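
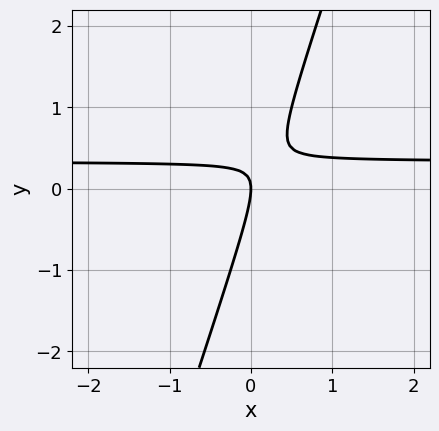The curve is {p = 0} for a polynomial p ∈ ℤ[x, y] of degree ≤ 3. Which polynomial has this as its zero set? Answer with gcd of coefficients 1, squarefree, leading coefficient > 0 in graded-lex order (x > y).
1. Degree: the shape is more complex than any degree-1 curve, so deg p = 2.
2. Against the integer gridlines: it crosses the x-axis at the gridline x = 0; it meets the y-axis at y = 0 (among the integer gridlines).
3. These observations pin down the coefficients.

3*x*y - y^2 - x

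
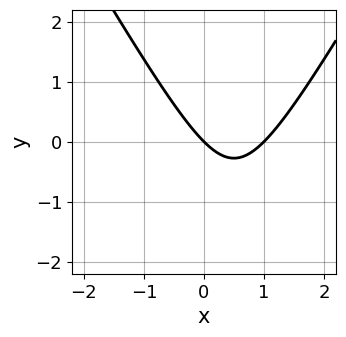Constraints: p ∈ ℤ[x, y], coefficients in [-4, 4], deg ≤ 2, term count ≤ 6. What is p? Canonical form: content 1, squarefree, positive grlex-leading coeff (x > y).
1. deg p = 2. The shape is more complex than any degree-1 curve.
2. Against the integer gridlines: among the integer gridlines, it crosses the x-axis at x ∈ {0, 1}; one y-axis crossing is at y = 0.
3. Solving for integer coefficients yields p as stated.

3*x^2 - y^2 - 3*x - 3*y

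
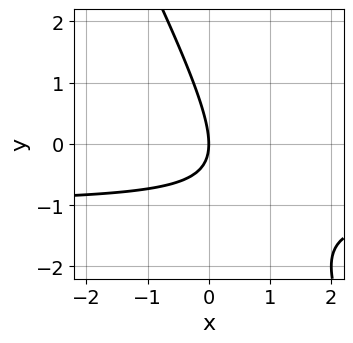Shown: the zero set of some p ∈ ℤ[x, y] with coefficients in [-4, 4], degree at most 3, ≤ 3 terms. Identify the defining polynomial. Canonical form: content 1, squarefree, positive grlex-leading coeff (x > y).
2*x*y + y^2 + 2*x

Degree: no degree-1 curve has this shape, so deg p = 2.
Reading off the gridlines: one y-axis crossing is at y = 0; it crosses the x-axis at the gridline x = 0.
The integer polynomial consistent with all of this is the stated p.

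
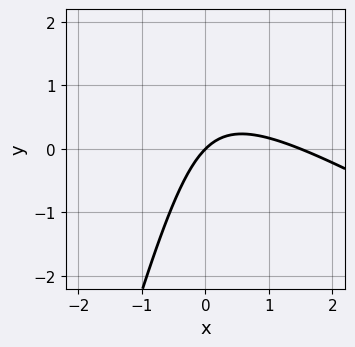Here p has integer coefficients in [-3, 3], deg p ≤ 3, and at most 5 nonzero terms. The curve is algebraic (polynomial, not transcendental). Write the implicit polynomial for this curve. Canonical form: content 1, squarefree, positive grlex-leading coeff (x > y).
1. deg p = 2. A generic line meets the curve in up to 2 points.
2. Checking where it meets the axes: it meets the x-axis at x = 0 (among the integer gridlines); it meets the y-axis at y = 0 (among the integer gridlines).
3. Solving for integer coefficients yields p as stated.

2*x^2 + 3*x*y - y^2 - 3*x + 3*y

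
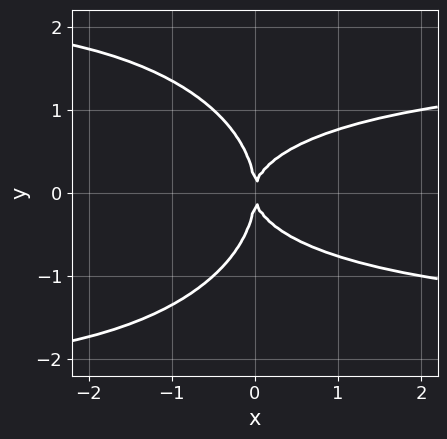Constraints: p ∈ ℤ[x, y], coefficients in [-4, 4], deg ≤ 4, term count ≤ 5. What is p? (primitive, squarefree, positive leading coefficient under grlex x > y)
x^2*y^2 + 2*y^4 + 3*x*y^2 - 3*x^2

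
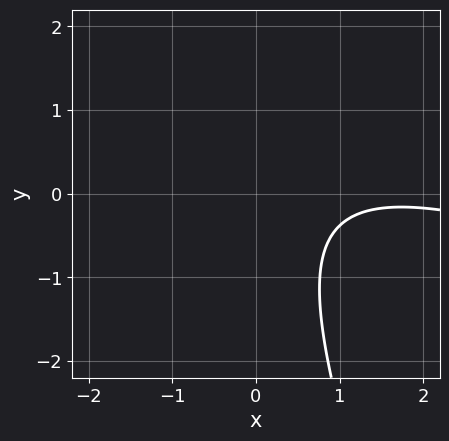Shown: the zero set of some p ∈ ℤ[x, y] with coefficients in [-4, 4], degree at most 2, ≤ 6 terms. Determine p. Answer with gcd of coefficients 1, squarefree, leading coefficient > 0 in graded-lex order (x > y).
(a) Degree: a generic line meets the curve in up to 2 points, so deg p = 2.
(b) From the visible intercepts: it misses every integer gridline on the y-axis; no x-intercept at any integer in the box.
(c) Solving for integer coefficients yields p as stated.

x^2 + 3*x*y + y^2 - 3*x + 3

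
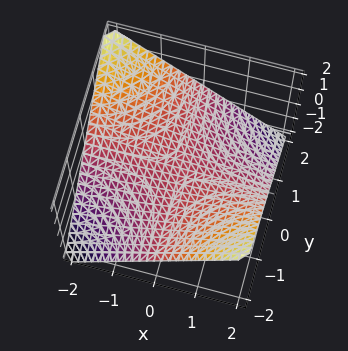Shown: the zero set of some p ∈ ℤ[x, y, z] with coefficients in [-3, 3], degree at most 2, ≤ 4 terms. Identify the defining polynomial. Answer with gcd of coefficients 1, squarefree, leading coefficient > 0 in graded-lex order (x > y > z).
First, the degree is 2 — a saddle surface; a quadric.
Then, checking where it meets the axes: it meets the z-axis at z = 0 (among the integer gridlines); every point of the y-axis in the box is on the surface.
Finally, putting this together gives p.

x*y + 2*z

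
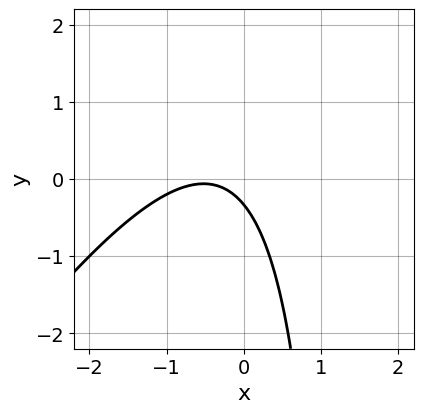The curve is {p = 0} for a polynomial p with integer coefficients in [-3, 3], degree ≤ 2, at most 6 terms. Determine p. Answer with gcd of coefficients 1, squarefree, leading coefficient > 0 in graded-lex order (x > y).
3*x^2 - 2*x*y + 3*x + 3*y + 1

1. deg p = 2. A generic line meets the curve in up to 2 points.
2. Observable constraints: no x-intercept at any integer in the box.
3. Solving for integer coefficients yields p as stated.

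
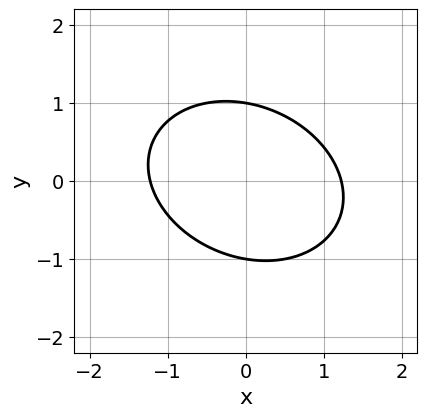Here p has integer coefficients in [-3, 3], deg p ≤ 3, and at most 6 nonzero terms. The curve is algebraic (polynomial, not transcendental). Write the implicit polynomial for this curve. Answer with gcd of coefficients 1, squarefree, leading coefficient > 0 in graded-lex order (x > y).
2*x^2 + x*y + 3*y^2 - 3

1. The degree is 2 — a generic line meets the curve in up to 2 points.
2. Observable constraints: among the integer gridlines, it crosses the y-axis at y ∈ {-1, 1}.
3. The integer polynomial consistent with all of this is the stated p.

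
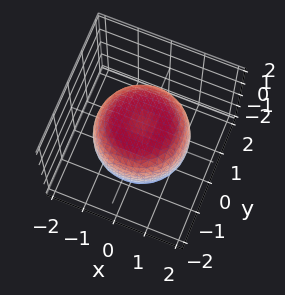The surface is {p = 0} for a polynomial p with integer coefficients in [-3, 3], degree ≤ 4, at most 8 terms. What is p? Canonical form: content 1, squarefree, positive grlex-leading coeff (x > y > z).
x^4 + 2*x^2*y^2 + y^4 - x^2 - y^2 + 2*z^2 - 2

deg p = 4.
Symmetries: every cross-section ⟂ z is a circle, so x, y appear only via x² + y².
From the visible intercepts: a circular section at z = 0 has radius between 1 and 2; the z-axis gridline crossings are at z ∈ {-1, 1}.
The integer polynomial consistent with all of this is the stated p.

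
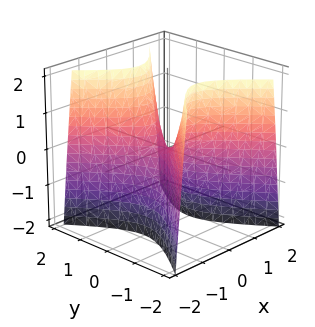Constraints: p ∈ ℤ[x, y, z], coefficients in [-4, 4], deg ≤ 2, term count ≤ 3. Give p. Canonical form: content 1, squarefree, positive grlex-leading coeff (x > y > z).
The degree is 2 — a hyperbolic paraboloid; a quadric.
Symmetries: it's symmetric under y → −y, forcing even powers of y; the x ↦ −x reflection is a symmetry, so x appears only in even powers.
From the axis intercepts and sections: one y-axis crossing is at y = 0; one z-axis crossing is at z = 0; one x-axis crossing is at x = 0.
Solving for integer coefficients yields p as stated.

3*x^2 - 2*y^2 + z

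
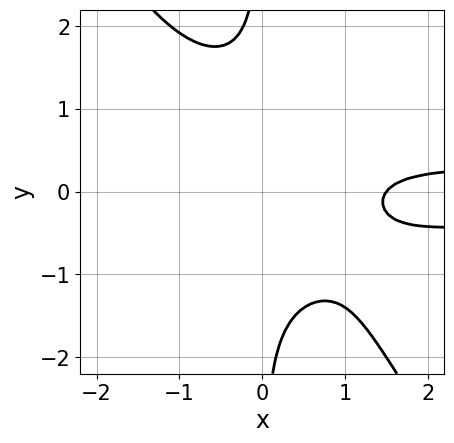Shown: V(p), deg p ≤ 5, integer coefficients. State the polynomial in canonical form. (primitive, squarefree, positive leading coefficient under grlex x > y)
First, deg p = 4. A generic line meets the curve in up to 4 points.
Next, from the visible intercepts: it misses every integer gridline on the y-axis.
Finally, the integer polynomial consistent with all of this is the stated p.

3*x^2*y^2 + 2*x*y^3 + x*y - 2*x + 3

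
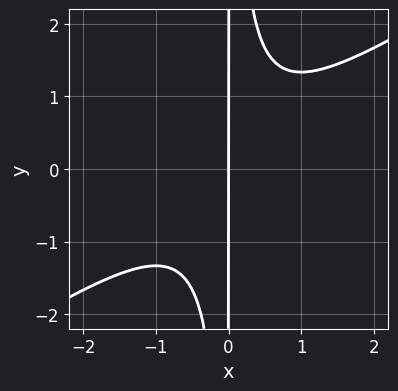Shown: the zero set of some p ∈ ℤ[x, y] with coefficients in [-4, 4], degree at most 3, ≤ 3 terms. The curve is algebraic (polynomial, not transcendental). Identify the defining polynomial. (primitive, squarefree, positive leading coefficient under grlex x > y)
2*x^3 - 3*x^2*y + 2*x

1. Degree: a generic line meets the curve in up to 3 points, so deg p = 3.
2. Observable constraints: it meets the x-axis at x = 0 (among the integer gridlines); the visible y-axis segment lies entirely on the curve.
3. Matching integer coefficients to the picture gives p.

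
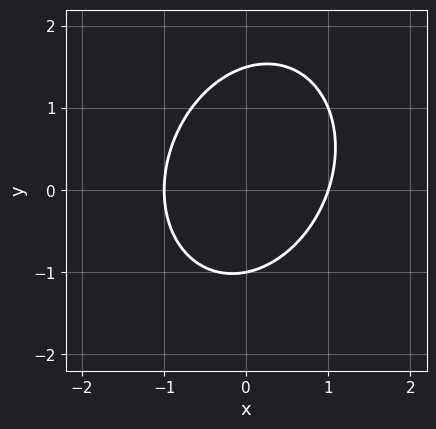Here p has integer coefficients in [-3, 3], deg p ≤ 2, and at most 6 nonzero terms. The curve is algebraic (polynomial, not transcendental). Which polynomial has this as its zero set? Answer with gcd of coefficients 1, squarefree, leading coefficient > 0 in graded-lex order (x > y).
3*x^2 - x*y + 2*y^2 - y - 3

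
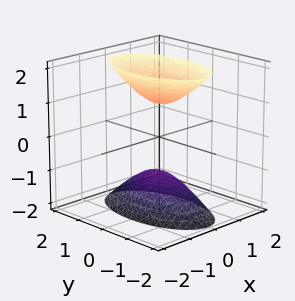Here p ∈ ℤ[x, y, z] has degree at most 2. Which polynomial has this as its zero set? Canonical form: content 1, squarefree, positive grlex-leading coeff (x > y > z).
3*x^2 + y^2 - z^2 + 1

First, the picture has 2 separate pieces. Treating them together as one polynomial.
Next, degree: two separate bowl-shaped sheets opening away from each other; a quadric, so deg p = 2.
Next, symmetries: mirror symmetry y ↦ −y ⇒ only even powers of y; the z ↦ −z reflection is a symmetry, so z appears only in even powers; it's symmetric under x → −x, forcing even powers of x.
Next, from the axis intercepts and sections: the surface avoids every integer x-axis point in the box; it misses every integer gridline on the y-axis; among the integer gridlines, it crosses the z-axis at z ∈ {-1, 1}.
Finally, these observations pin down the coefficients.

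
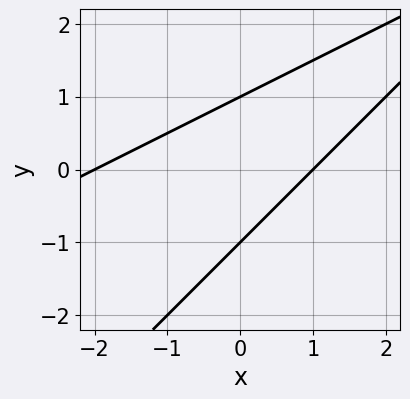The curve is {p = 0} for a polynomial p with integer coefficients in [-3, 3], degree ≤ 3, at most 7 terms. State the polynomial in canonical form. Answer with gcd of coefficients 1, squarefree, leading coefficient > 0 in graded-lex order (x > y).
x^2 - 3*x*y + 2*y^2 + x - 2

First, degree: no degree-1 curve has this shape, so deg p = 2.
Next, against the integer gridlines: among the integer gridlines, it crosses the x-axis at x ∈ {-2, 1}; among the integer gridlines, it crosses the y-axis at y ∈ {-1, 1}.
Finally, the integer polynomial consistent with all of this is the stated p.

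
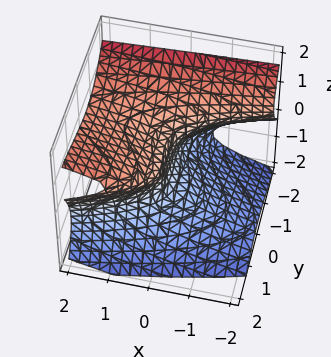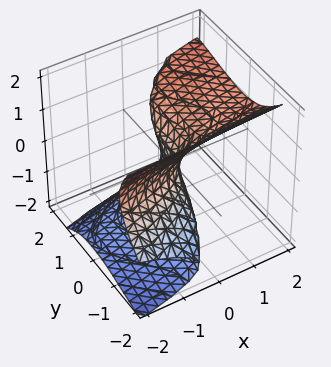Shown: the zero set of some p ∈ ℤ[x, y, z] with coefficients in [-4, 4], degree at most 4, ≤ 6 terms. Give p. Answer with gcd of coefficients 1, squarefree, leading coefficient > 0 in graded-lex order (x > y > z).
y^3 - 2*y^2*z + 2*z^3 + x*z - 3*x

(a) The degree is 3 — no degree-2 surface has this shape.
(b) Checking where it meets the axes: one z-axis crossing is at z = 0; it crosses the y-axis at the gridline y = 0; one x-axis crossing is at x = 0.
(c) Together with the visible shape, these determine p as stated.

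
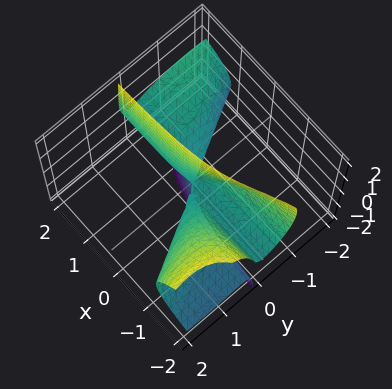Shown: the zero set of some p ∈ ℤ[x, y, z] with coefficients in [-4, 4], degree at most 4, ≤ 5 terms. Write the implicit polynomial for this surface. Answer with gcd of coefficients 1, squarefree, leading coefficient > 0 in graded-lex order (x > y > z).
Degree: a generic line meets the surface in up to 3 points, so deg p = 3.
From the axis intercepts and sections: one y-axis crossing is at y = 0; every point of the x-axis in the box is on the surface; every point of the z-axis in the box is on the surface.
The integer polynomial consistent with all of this is the stated p.

3*x*y^2 + 3*x*y*z + 2*y^3 + 3*y*z^2 - x*z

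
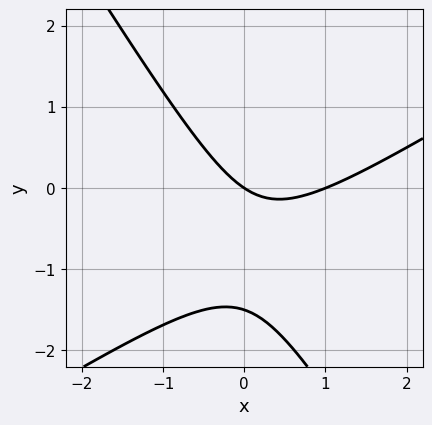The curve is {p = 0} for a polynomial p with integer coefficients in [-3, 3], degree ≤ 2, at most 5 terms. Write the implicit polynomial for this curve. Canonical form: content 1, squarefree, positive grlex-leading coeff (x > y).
(a) The degree is 2 — the shape is more complex than any degree-1 curve.
(b) From the visible intercepts: the x-axis gridline crossings are at x ∈ {0, 1}; it meets the y-axis at y = 0 (among the integer gridlines).
(c) Solving for integer coefficients yields p as stated.

2*x^2 - 2*x*y - 2*y^2 - 2*x - 3*y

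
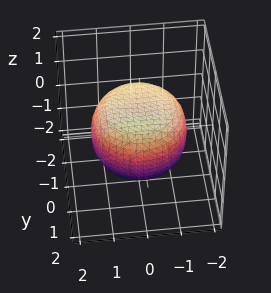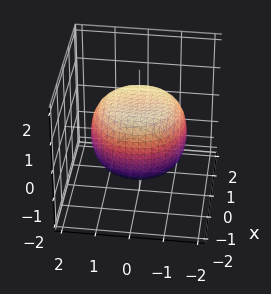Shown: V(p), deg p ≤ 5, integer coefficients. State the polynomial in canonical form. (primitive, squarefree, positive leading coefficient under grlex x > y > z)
1. Degree: the shape is more complex than any degree-3 surface, so deg p = 4.
2. Symmetries: rotational symmetry about the z-axis ⇒ p depends on x, y only through x² + y².
3. Against the integer gridlines: a circular section at z = 0 has radius between 1 and 2; among the integer gridlines, it crosses the z-axis at z ∈ {-1, 1}.
4. The integer polynomial consistent with all of this is the stated p.

x^4 + 2*x^2*y^2 + y^4 - x^2 - y^2 + 2*z^2 - 2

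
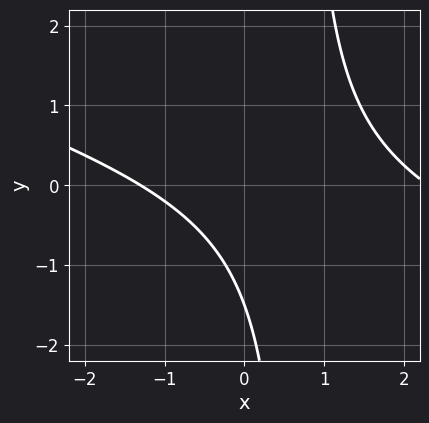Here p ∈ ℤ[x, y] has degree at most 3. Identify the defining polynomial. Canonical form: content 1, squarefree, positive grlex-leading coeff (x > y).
x^2 + 3*x*y - x - 2*y - 3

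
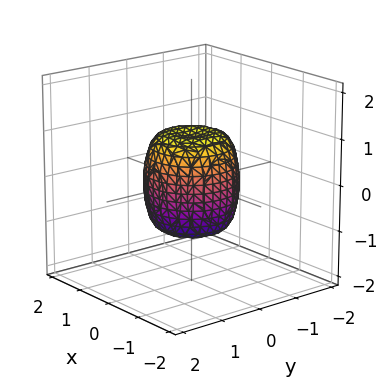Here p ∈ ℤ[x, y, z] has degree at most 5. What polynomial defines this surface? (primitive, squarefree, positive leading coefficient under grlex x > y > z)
2*x^4 + 4*x^2*y^2 + 2*y^4 - x^2 - y^2 + z^2 - 1

deg p = 4. A generic line meets the surface in up to 4 points.
Symmetry: every cross-section ⟂ z is a circle, so x, y appear only via x² + y².
Observable constraints: among the integer gridlines, it crosses the z-axis at z ∈ {-1, 1}; the x-axis gridline crossings are at x ∈ {-1, 1}; a circular section at z = -1 has radius between 0 and 1; among the integer gridlines, it crosses the y-axis at y ∈ {-1, 1}.
These observations pin down the coefficients.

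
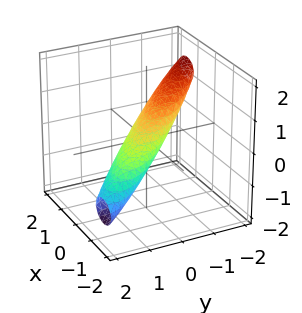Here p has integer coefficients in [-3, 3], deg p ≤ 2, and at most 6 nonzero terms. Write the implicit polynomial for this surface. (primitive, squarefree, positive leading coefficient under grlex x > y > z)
2*x^2 + 3*x*y + 2*y^2 + 3*y*z + 3*z^2 - 1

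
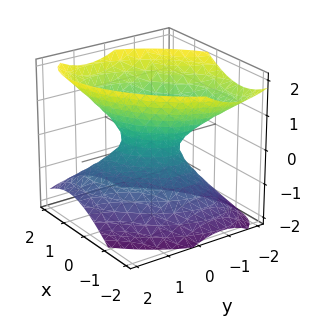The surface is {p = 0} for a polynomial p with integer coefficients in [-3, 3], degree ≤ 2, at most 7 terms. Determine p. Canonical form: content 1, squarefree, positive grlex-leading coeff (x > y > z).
3*x^2 - 3*x*y + 3*y^2 + y*z - 3*z^2 - 1

(a) The degree is 2 — a generic line meets the surface in up to 2 points.
(b) From the axis intercepts and sections: the surface avoids every integer z-axis point in the box.
(c) Solving for integer coefficients yields p as stated.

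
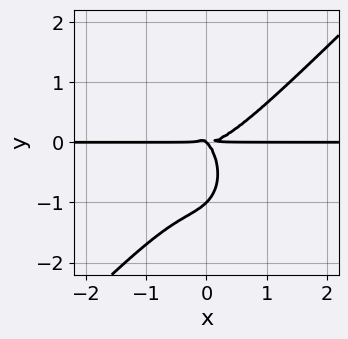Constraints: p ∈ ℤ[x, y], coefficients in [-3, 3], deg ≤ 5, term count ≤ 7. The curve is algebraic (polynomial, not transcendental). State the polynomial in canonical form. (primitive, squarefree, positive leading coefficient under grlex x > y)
2*x^3*y - x^2*y^2 - y^4 - x*y^2 - y^3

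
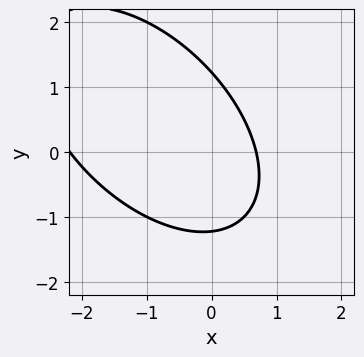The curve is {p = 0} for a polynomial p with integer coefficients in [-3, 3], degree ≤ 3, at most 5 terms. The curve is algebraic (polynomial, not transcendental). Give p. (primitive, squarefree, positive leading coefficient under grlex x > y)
Degree: the shape is more complex than any degree-1 curve, so deg p = 2.
Solving for integer coefficients yields p as stated.

2*x^2 + 2*x*y + 2*y^2 + 3*x - 3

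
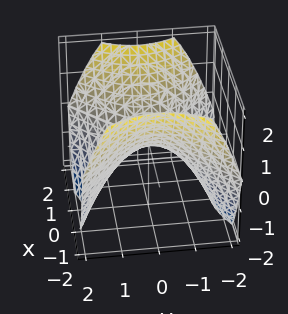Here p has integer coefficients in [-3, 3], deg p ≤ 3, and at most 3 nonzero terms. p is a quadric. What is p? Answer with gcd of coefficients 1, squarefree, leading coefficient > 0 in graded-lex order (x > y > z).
2*x^2 - 2*y^2 - 3*z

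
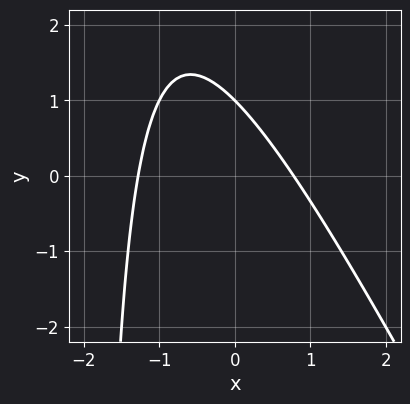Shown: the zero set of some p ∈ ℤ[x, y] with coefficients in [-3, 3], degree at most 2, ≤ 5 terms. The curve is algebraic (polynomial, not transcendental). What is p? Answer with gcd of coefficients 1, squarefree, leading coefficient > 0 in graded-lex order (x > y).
2*x^2 + x*y + x + 2*y - 2

(a) The degree is 2 — the shape is more complex than any degree-1 curve.
(b) From the axis intercepts and sections: one y-axis crossing is at y = 1.
(c) The integer polynomial consistent with all of this is the stated p.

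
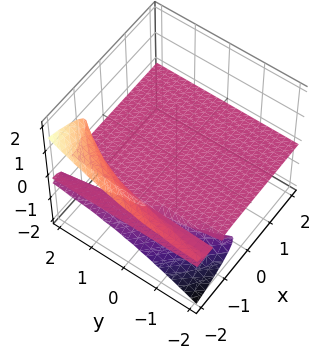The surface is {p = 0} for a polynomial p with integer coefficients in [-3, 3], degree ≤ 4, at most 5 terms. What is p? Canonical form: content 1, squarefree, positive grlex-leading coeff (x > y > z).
2*y*z^2 - 3*z^3 - 2*x*z - 3*z

(a) deg p = 3. The shape is more complex than any degree-2 surface.
(b) From the visible intercepts: it meets the z-axis at z = 0 (among the integer gridlines); every point of the y-axis in the box is on the surface; every point of the x-axis in the box is on the surface.
(c) Together with the visible shape, these determine p as stated.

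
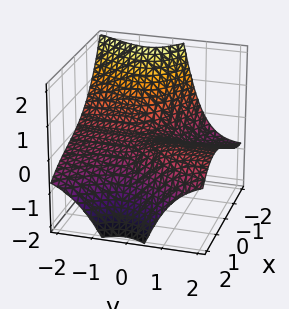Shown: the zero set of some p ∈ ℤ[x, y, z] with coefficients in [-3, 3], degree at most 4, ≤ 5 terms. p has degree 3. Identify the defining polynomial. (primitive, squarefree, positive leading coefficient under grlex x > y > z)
x^3 + x^2*y + 3*y^2*z - 3*x*y + 3*z

First, degree: the shape is more complex than any degree-2 surface, so deg p = 3.
Then, reading off the gridlines: one x-axis crossing is at x = 0; every point of the y-axis in the box is on the surface; it meets the z-axis at z = 0 (among the integer gridlines).
Finally, fitting integer coefficients to these (and the overall shape) gives p.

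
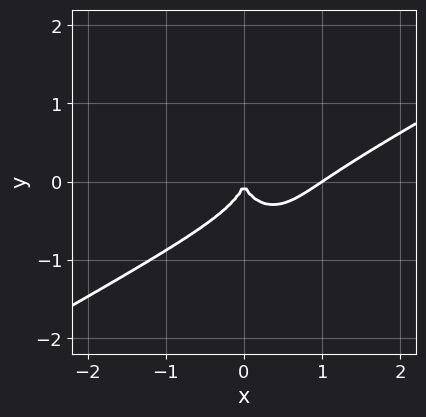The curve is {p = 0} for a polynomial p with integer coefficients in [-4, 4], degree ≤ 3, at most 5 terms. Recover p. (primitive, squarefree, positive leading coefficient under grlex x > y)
The degree is 3 — the shape is more complex than any degree-2 curve.
Checking where it meets the axes: it crosses the y-axis at the gridline y = 0; among the integer gridlines, it crosses the x-axis at x ∈ {0, 1}.
Matching integer coefficients to the picture gives p.

2*x^3 - 3*x^2*y - 2*y^3 - 2*x^2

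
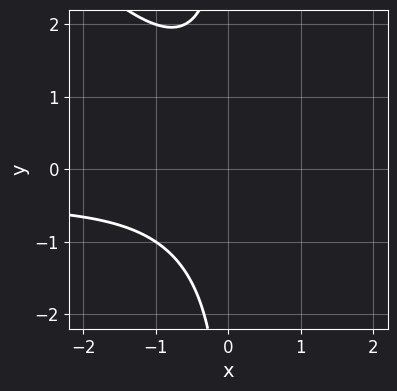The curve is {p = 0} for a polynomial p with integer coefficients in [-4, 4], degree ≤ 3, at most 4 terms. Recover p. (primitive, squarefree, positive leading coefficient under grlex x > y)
deg p = 3. No degree-2 curve has this shape.
From the axis intercepts and sections: it misses every integer gridline on the y-axis; the curve avoids every integer x-axis point in the box.
Solving for integer coefficients yields p as stated.

2*x^2*y + 2*x*y^2 + x^2 + 3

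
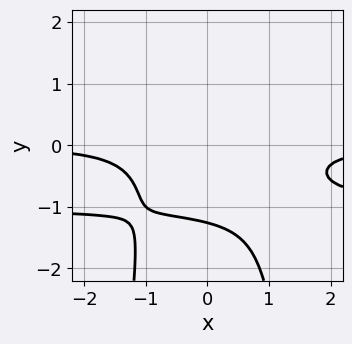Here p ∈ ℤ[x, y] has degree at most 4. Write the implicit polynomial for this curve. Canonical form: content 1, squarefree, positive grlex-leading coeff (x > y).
3*x^2*y^2 + 3*x^2*y + y^3 - x*y + 2

Degree: the shape is more complex than any degree-3 curve, so deg p = 4.
Observable constraints: no x-intercept at any integer in the box.
Solving for integer coefficients yields p as stated.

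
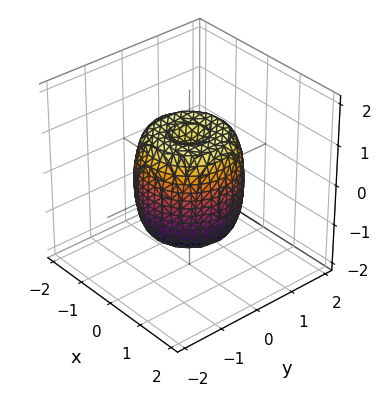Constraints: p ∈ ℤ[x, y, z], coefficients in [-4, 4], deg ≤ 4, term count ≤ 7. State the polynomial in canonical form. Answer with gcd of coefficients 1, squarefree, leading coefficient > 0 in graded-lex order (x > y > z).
deg p = 4.
Symmetries: every cross-section ⟂ z is a circle, so x, y appear only via x² + y².
Checking where it meets the axes: a circular section at z = -1 has radius exactly 1; the z-axis gridline crossings are at z ∈ {-1, 1}.
These observations pin down the coefficients.

2*x^4 + 4*x^2*y^2 + 2*y^4 - 2*x^2 - 2*y^2 + z^2 - 1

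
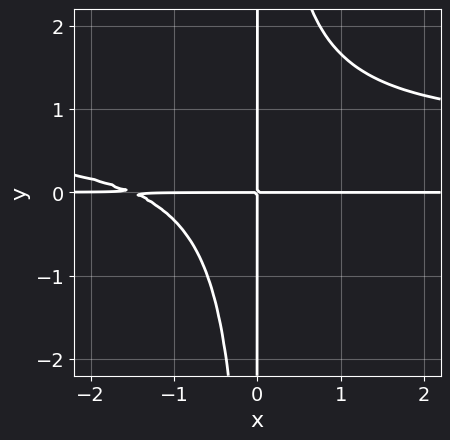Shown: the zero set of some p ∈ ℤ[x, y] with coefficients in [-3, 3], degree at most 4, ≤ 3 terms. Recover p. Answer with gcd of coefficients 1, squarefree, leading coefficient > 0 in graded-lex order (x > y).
3*x^2*y^2 - 2*x^2*y - 3*x*y

(a) The degree is 4 — a generic line meets the curve in up to 4 points.
(b) Against the integer gridlines: the visible y-axis segment lies entirely on the curve; the visible x-axis segment lies entirely on the curve.
(c) Together with the visible shape, these determine p as stated.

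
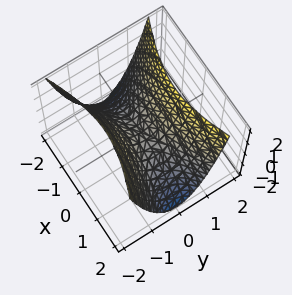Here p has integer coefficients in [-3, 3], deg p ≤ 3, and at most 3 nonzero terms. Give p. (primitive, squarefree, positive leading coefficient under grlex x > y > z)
x^2 - 3*y^2 + 2*z

1. deg p = 2. A hyperbolic paraboloid; a quadric.
2. Symmetries: it's symmetric under y → −y, forcing even powers of y; it's symmetric under x → −x, forcing even powers of x.
3. From the axis intercepts and sections: it meets the z-axis at z = 0 (among the integer gridlines); it meets the y-axis at y = 0 (among the integer gridlines); it meets the x-axis at x = 0 (among the integer gridlines).
4. Solving for integer coefficients yields p as stated.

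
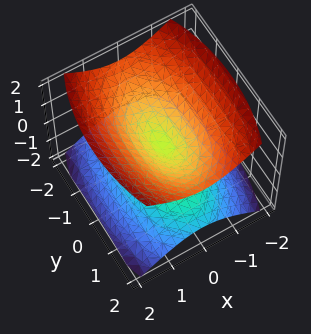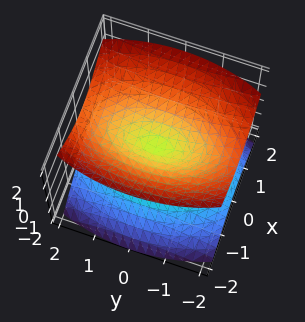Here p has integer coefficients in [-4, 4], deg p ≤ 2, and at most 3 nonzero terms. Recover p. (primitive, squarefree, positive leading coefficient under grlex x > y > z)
3*x^2 + y^2 - 3*z^2

1. There are 2 components. They look like related sheets of one shape, so recover p as a whole.
2. The degree is 2 — two nappes meeting at a single point; a quadric.
3. Symmetries: mirror symmetry z ↦ −z ⇒ only even powers of z; it's symmetric under x → −x, forcing even powers of x; the y ↦ −y reflection is a symmetry, so y appears only in even powers.
4. From the axis intercepts and sections: one x-axis crossing is at x = 0; one z-axis crossing is at z = 0; it crosses the y-axis at the gridline y = 0.
5. The integer polynomial consistent with all of this is the stated p.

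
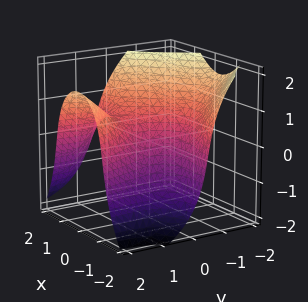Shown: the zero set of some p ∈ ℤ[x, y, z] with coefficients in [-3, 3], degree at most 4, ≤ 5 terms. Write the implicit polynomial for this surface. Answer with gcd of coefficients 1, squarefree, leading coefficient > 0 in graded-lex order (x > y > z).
3*x^2*y + z^3 - 2*y^2 - 3*x + 3*z

First, degree: the shape is more complex than any degree-2 surface, so deg p = 3.
Then, from the visible intercepts: one y-axis crossing is at y = 0; it crosses the x-axis at the gridline x = 0.
Finally, assembling these constraints gives the stated polynomial.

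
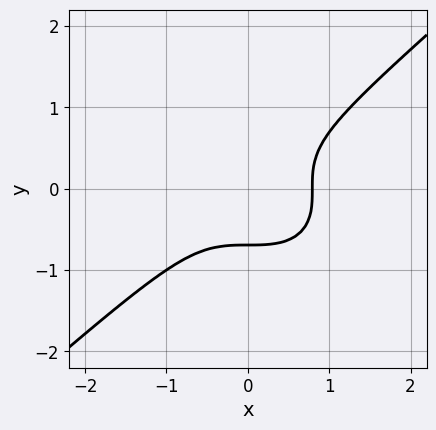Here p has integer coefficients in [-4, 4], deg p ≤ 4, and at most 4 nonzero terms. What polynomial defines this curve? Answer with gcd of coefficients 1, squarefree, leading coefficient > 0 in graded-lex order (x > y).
deg p = 3. A generic line meets the curve in up to 3 points.
Putting this together gives p.

2*x^3 - 3*y^3 - 1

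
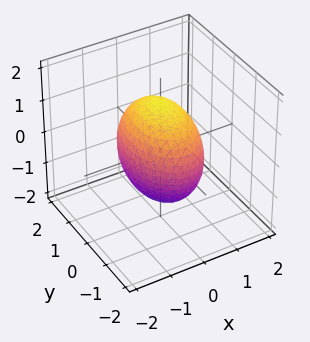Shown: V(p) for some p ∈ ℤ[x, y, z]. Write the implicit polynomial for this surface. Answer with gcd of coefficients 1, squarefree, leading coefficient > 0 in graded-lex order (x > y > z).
deg p = 2.
Symmetries: it's symmetric under x → −x, forcing even powers of x; it's symmetric under z → −z, forcing even powers of z; it's symmetric under y → −y, forcing even powers of y.
From the visible intercepts: among the integer gridlines, it crosses the x-axis at x ∈ {-1, 1}.
Solving for integer coefficients yields p as stated.

2*x^2 + y^2 + z^2 - 2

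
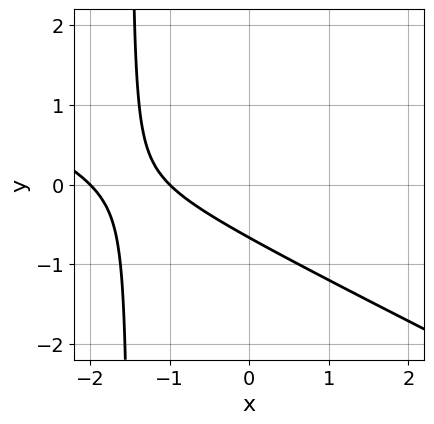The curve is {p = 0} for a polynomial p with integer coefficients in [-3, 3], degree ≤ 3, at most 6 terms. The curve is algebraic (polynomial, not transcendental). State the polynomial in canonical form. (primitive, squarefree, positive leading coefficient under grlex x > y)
1. Degree: the shape is more complex than any degree-1 curve, so deg p = 2.
2. Against the integer gridlines: among the integer gridlines, it crosses the x-axis at x ∈ {-2, -1}.
3. The integer polynomial consistent with all of this is the stated p.

x^2 + 2*x*y + 3*x + 3*y + 2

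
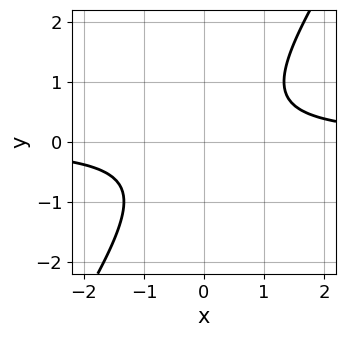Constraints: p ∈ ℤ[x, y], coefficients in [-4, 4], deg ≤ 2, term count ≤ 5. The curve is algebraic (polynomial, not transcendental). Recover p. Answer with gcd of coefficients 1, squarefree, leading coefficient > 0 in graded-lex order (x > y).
1. The degree is 2 — the shape is more complex than any degree-1 curve.
2. From the visible intercepts: it misses every integer gridline on the y-axis; no x-intercept at any integer in the box.
3. Assembling these constraints gives the stated polynomial.

3*x*y - 2*y^2 - 2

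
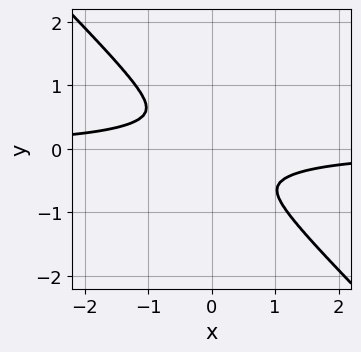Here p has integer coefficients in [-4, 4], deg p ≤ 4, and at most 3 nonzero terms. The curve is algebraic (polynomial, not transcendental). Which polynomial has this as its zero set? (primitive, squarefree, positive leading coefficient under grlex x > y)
2*x^3*y + 2*y^4 + x^2

(a) Degree: the shape is more complex than any degree-3 curve, so deg p = 4.
(b) Solving for integer coefficients yields p as stated.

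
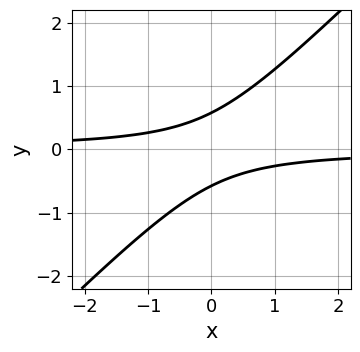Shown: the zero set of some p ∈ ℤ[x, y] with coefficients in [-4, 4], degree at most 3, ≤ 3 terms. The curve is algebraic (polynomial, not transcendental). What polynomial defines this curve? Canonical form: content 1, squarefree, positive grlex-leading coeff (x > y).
1. Degree: a generic line meets the curve in up to 2 points, so deg p = 2.
2. From the axis intercepts and sections: no x-intercept at any integer in the box.
3. Putting this together gives p.

3*x*y - 3*y^2 + 1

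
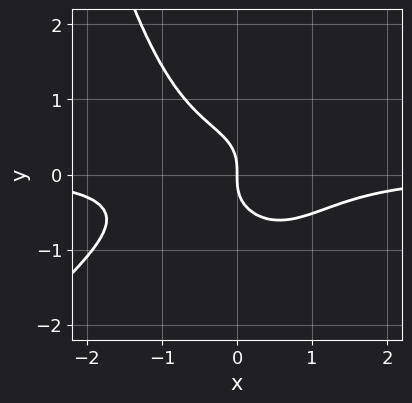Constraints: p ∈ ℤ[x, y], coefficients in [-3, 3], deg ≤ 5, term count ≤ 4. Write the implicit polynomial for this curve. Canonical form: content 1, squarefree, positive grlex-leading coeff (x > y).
(a) The degree is 4 — no degree-3 curve has this shape.
(b) From the axis intercepts and sections: it meets the x-axis at x = 0 (among the integer gridlines); it crosses the y-axis at the gridline y = 0.
(c) Matching integer coefficients to the picture gives p.

2*x^3*y - 2*x^2*y^2 + 3*y^3 + 2*x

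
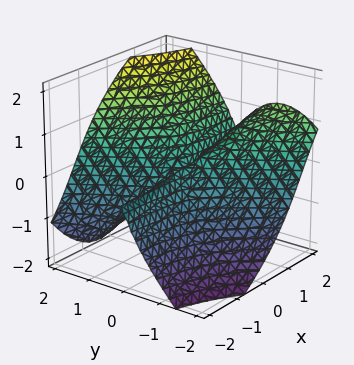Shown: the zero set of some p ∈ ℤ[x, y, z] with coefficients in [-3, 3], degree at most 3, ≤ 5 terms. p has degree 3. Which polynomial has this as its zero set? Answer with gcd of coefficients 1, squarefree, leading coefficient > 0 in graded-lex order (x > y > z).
(a) Degree: no degree-2 surface has this shape, so deg p = 3.
(b) Observable constraints: the visible x-axis segment lies entirely on the surface; it meets the z-axis at z = 0 (among the integer gridlines); it crosses the y-axis at the gridline y = 0.
(c) These observations pin down the coefficients.

3*x*y^2 + 2*y^3 - 2*y^2*z - z^3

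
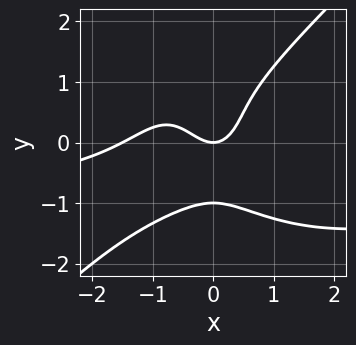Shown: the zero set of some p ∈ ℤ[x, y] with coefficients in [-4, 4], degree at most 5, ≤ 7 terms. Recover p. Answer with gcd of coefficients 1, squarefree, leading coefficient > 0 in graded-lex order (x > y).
2*x^3*y - 2*y^4 + 2*x^3 + 3*x^2 - 2*y

First, deg p = 4. The shape is more complex than any degree-3 curve.
Next, checking where it meets the axes: it crosses the x-axis at the gridline x = 0; the y-axis gridline crossings are at y ∈ {-1, 0}.
Finally, matching integer coefficients to the picture gives p.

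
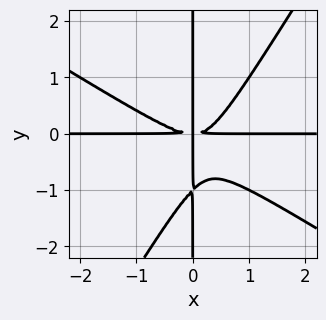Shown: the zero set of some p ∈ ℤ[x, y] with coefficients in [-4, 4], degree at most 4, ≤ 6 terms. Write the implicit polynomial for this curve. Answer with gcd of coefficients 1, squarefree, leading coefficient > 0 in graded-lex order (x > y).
The degree is 4 — the shape is more complex than any degree-3 curve.
From the visible intercepts: every point of the x-axis in the box is on the curve; the visible y-axis segment lies entirely on the curve.
Assembling these constraints gives the stated polynomial.

x^3*y + x^2*y^2 - x*y^3 - x*y^2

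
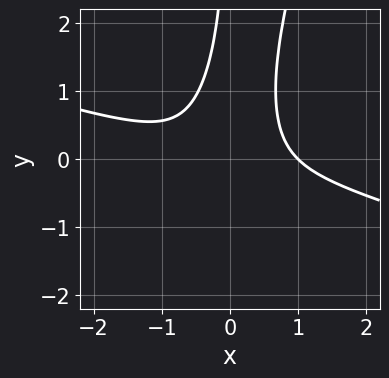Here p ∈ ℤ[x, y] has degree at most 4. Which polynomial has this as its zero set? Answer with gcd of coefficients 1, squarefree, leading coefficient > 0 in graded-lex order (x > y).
1. Degree: no degree-2 curve has this shape, so deg p = 3.
2. From the visible intercepts: the curve avoids every integer y-axis point in the box; one x-axis crossing is at x = 1.
3. Matching integer coefficients to the picture gives p.

x^3 + 3*x^2*y - x*y^2 - 1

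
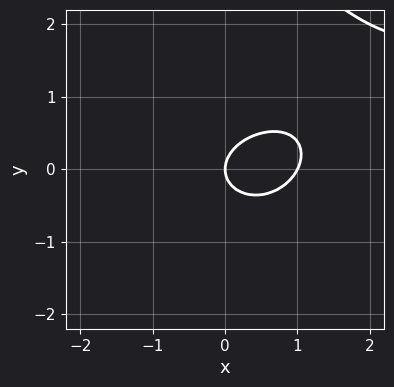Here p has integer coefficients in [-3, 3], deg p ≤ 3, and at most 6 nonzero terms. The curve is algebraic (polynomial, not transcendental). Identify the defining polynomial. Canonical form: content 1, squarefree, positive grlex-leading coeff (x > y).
deg p = 3. No degree-2 curve has this shape.
Reading off the gridlines: the x-axis gridline crossings are at x ∈ {0, 1}; one y-axis crossing is at y = 0.
Assembling these constraints gives the stated polynomial.

x^2*y + y^3 - 2*x^2 - 3*y^2 + 2*x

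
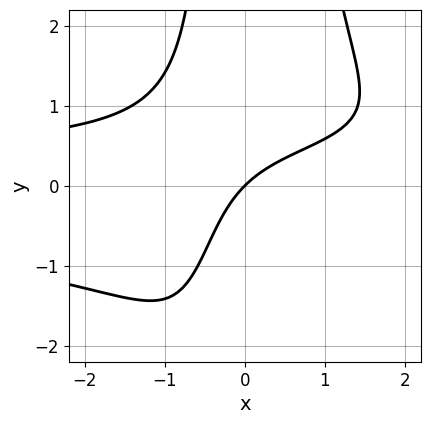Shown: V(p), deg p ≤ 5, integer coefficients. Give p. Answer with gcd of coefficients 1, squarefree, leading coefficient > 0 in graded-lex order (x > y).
x^2*y^2 - 2*x*y + 2*x - 2*y

First, deg p = 4. The shape is more complex than any degree-3 curve.
Then, reading off the gridlines: it meets the y-axis at y = 0 (among the integer gridlines); it meets the x-axis at x = 0 (among the integer gridlines).
Finally, the integer polynomial consistent with all of this is the stated p.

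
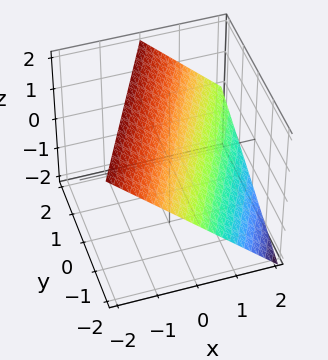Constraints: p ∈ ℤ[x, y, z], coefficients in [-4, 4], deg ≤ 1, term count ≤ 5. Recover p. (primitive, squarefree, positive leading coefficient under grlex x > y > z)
2*x - y + 2*z - 2

1. Degree: every cross-section is a straight line — this is a plane, so deg p = 1.
2. Against the integer gridlines: it meets the x-axis at x = 1 (among the integer gridlines); it meets the y-axis at y = -2 (among the integer gridlines); one z-axis crossing is at z = 1.
3. Together with the visible shape, these determine p as stated.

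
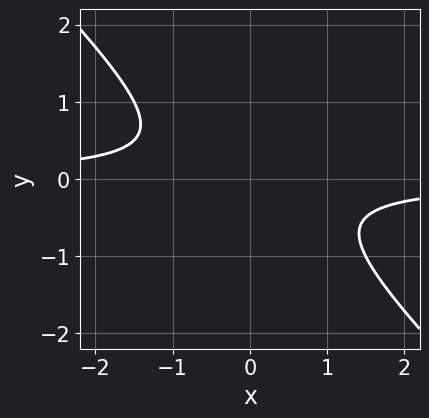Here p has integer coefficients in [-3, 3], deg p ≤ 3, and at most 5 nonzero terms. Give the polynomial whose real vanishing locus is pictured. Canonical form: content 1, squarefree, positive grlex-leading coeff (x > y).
2*x*y + 2*y^2 + 1

deg p = 2. No degree-1 curve has this shape.
Against the integer gridlines: the curve avoids every integer y-axis point in the box; it misses every integer gridline on the x-axis.
The integer polynomial consistent with all of this is the stated p.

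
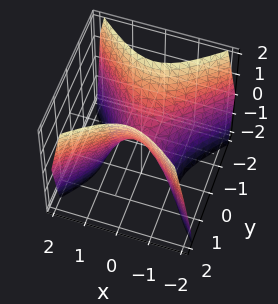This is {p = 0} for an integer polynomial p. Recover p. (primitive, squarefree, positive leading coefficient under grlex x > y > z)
3*x^2 - 3*y^2 + 2*z

First, deg p = 2.
Then, symmetries: mirror symmetry x ↦ −x ⇒ only even powers of x; it's symmetric under y → −y, forcing even powers of y.
Next, from the visible intercepts: it crosses the z-axis at the gridline z = 0; it meets the y-axis at y = 0 (among the integer gridlines).
Finally, matching integer coefficients to the picture gives p.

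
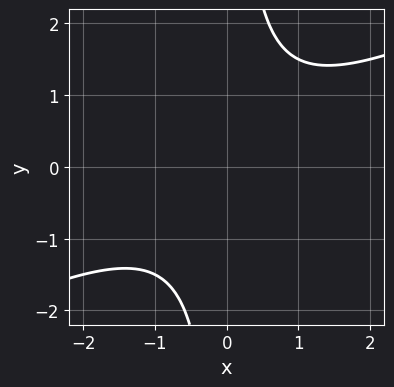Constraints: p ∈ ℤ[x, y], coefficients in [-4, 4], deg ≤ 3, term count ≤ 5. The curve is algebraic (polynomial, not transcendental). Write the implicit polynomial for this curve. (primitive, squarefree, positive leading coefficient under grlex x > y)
x^2 - 2*x*y + 2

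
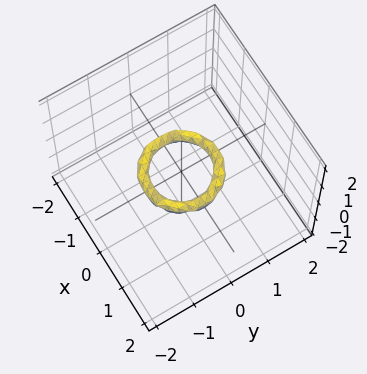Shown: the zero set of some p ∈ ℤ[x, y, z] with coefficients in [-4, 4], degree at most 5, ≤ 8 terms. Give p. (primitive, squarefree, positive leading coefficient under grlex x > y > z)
2*x^4 + 4*x^2*y^2 + 2*y^4 - 3*x^2 - 3*y^2 + 3*z^2 + 1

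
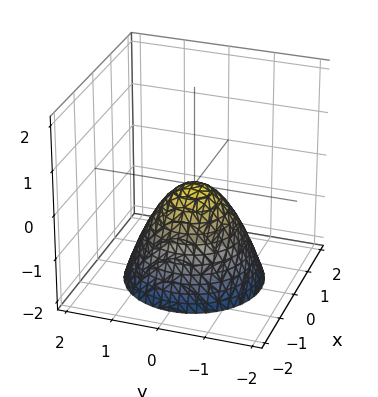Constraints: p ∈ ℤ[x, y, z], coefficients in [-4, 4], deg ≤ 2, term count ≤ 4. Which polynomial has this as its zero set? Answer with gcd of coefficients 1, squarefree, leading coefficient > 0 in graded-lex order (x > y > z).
x^2 + y^2 + z

First, degree: a paraboloid; a quadric, so deg p = 2.
Next, symmetries: rotational symmetry about the z-axis ⇒ p depends on x, y only through x² + y².
Next, observable constraints: it meets the z-axis at z = 0 (among the integer gridlines); it meets the x-axis at x = 0 (among the integer gridlines); a circular section at z = -2 has radius between 1 and 2.
Finally, matching integer coefficients to the picture gives p.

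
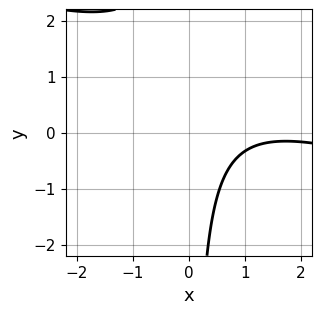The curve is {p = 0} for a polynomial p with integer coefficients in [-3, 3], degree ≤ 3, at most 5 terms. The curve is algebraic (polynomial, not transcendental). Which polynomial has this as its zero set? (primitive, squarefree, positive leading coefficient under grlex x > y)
First, the degree is 2 — the shape is more complex than any degree-1 curve.
Then, checking where it meets the axes: the curve avoids every integer y-axis point in the box; the curve avoids every integer x-axis point in the box.
Finally, together with the visible shape, these determine p as stated.

x^2 + 3*x*y - 3*x + 3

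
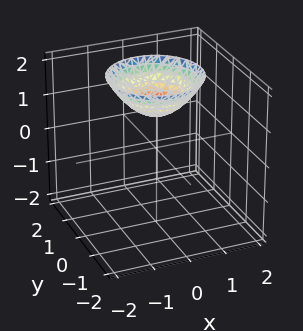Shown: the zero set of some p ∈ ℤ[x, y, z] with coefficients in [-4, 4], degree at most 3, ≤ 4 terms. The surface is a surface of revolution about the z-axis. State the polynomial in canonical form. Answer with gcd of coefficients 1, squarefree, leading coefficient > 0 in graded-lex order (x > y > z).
2*x^2 + 2*y^2 - 3*z + 3

First, the degree is 2 — no degree-1 surface has this shape.
Next, symmetries: rotational symmetry about the z-axis ⇒ p depends on x, y only through x² + y².
Next, checking where it meets the axes: a circular section at z = 2 has radius between 1 and 2; it misses every integer gridline on the y-axis; it misses every integer gridline on the x-axis.
Finally, these observations pin down the coefficients. Check: (0, 0, 1) on the z-axis lies on the surface, and p(0, 0, 1) = 0. ✓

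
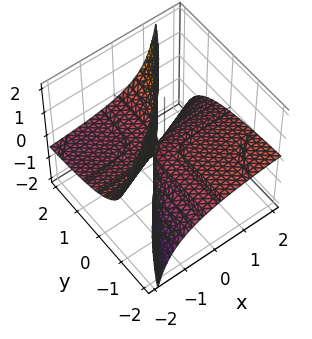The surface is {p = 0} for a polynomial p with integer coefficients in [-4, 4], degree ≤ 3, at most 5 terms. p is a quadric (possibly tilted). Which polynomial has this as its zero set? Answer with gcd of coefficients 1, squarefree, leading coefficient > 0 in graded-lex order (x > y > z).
deg p = 2. A generic line meets the surface in up to 2 points.
From the visible intercepts: the visible x-axis segment lies entirely on the surface; the visible y-axis segment lies entirely on the surface; one z-axis crossing is at z = 0.
These observations pin down the coefficients.

x*y + 3*x*z - 3*y*z + z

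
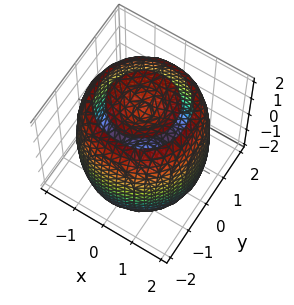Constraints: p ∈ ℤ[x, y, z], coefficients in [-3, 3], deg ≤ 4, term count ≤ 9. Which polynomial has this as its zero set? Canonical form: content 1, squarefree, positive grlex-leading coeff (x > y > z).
x^4 + 2*x^2*y^2 + y^4 - 3*x^2 - 3*y^2 + z^2 - 2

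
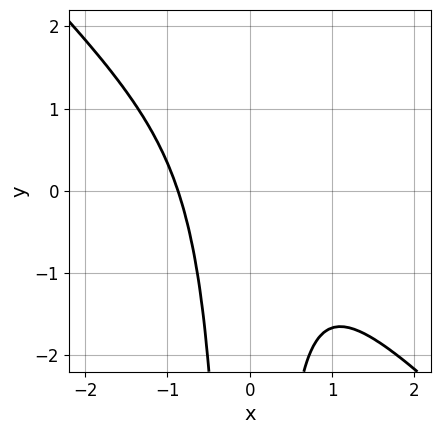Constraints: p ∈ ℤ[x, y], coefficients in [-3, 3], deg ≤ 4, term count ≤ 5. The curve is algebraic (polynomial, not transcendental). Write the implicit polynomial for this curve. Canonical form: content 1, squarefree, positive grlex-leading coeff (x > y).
(a) The degree is 3 — a generic line meets the curve in up to 3 points.
(b) From the axis intercepts and sections: the curve avoids every integer y-axis point in the box.
(c) Putting this together gives p.

3*x^3 + 3*x^2*y + 2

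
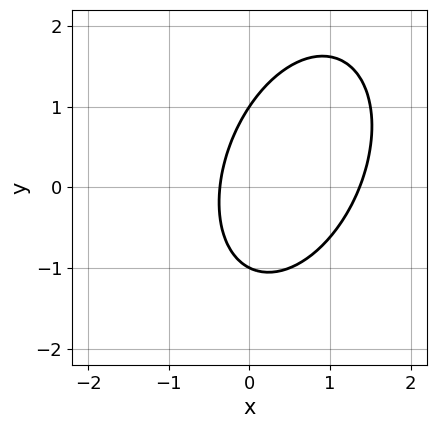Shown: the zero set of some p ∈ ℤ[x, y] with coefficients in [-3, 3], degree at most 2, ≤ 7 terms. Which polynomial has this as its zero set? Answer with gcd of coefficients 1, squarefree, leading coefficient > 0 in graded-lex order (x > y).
deg p = 2. A generic line meets the curve in up to 2 points.
Observable constraints: among the integer gridlines, it crosses the y-axis at y ∈ {-1, 1}.
Matching integer coefficients to the picture gives p.

2*x^2 - x*y + y^2 - 2*x - 1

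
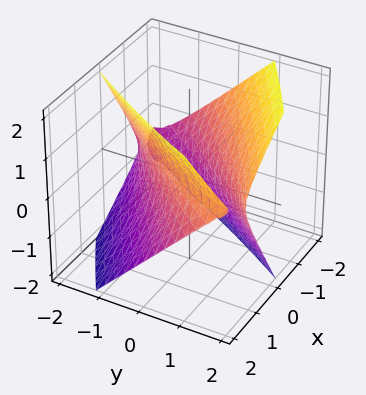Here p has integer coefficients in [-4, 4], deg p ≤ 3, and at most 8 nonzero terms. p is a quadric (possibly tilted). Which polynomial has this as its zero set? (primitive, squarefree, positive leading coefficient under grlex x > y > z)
x^2 - 2*x*y + x*z + y^2 - z^2 - 1

First, there are 2 components. They look like related sheets of one shape, so recover p as a whole.
Then, the degree is 2 — the shape is more complex than any degree-1 surface.
Next, from the axis intercepts and sections: the surface avoids every integer z-axis point in the box; among the integer gridlines, it crosses the y-axis at y ∈ {-1, 1}.
Finally, solving for integer coefficients yields p as stated. Check: (1, 0, 0) on the x-axis lies on the surface, and p(1, 0, 0) = 0. ✓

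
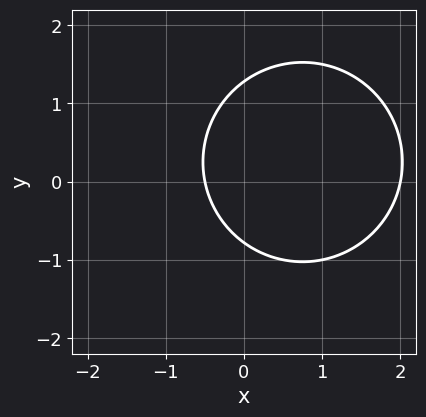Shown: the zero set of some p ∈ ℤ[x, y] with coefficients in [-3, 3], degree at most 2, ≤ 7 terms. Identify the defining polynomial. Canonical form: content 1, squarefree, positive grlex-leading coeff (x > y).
2*x^2 + 2*y^2 - 3*x - y - 2

First, degree: the shape is more complex than any degree-1 curve, so deg p = 2.
Then, from the visible intercepts: it meets the x-axis at x = 2 (among the integer gridlines).
Finally, matching integer coefficients to the picture gives p.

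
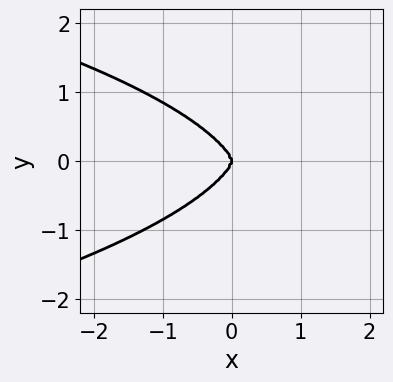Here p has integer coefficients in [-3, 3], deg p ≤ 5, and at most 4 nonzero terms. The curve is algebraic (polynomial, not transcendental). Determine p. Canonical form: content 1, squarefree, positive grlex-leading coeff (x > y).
2*x^2*y^2 + 3*y^4 + 3*x^3

First, deg p = 4. No degree-3 curve has this shape.
Next, symmetries: it's symmetric under y → −y, forcing even powers of y.
Next, reading off the gridlines: it meets the y-axis at y = 0 (among the integer gridlines); it crosses the x-axis at the gridline x = 0.
Finally, fitting integer coefficients to these (and the overall shape) gives p.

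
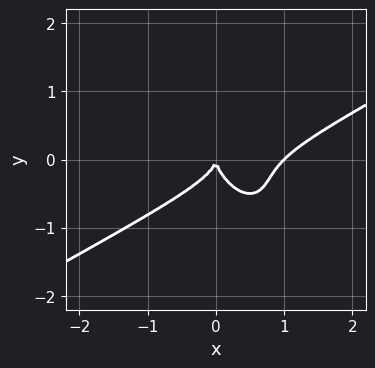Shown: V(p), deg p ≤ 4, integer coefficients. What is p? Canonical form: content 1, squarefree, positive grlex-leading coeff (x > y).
x^3 - x^2*y - x*y^2 - y^3 - x^2

First, the degree is 3 — the shape is more complex than any degree-2 curve.
Then, reading off the gridlines: among the integer gridlines, it crosses the x-axis at x ∈ {0, 1}; one y-axis crossing is at y = 0.
Finally, assembling these constraints gives the stated polynomial.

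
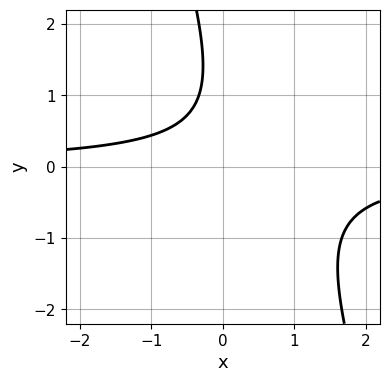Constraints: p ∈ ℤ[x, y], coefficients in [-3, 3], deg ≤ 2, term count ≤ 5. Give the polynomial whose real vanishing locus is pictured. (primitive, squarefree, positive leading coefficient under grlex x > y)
3*x*y + y^2 - 2*y + 2

deg p = 2. A generic line meets the curve in up to 2 points.
Against the integer gridlines: it misses every integer gridline on the x-axis; the curve avoids every integer y-axis point in the box.
The integer polynomial consistent with all of this is the stated p.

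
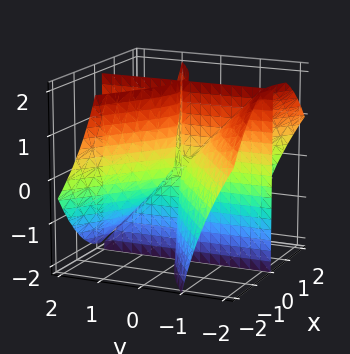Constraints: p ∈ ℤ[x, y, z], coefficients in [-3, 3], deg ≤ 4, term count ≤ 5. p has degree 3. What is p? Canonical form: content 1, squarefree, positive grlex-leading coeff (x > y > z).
2*x^3 - 3*x*y^2 - 3*x*y*z

1. There are 3 components. They look like related sheets of one shape, so recover p as a whole.
2. The degree is 3 — no degree-2 surface has this shape.
3. Checking where it meets the axes: every point of the y-axis in the box is on the surface; it meets the x-axis at x = 0 (among the integer gridlines); every point of the z-axis in the box is on the surface.
4. Fitting integer coefficients to these (and the overall shape) gives p.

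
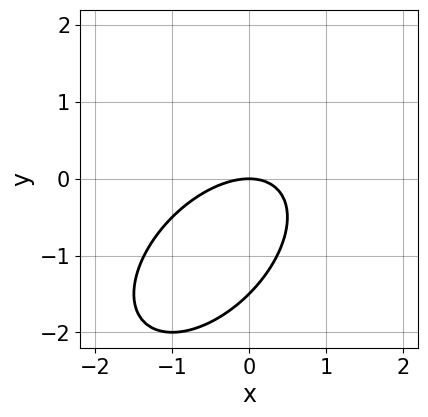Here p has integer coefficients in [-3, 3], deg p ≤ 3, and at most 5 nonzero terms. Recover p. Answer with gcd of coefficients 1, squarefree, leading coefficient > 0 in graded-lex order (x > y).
2*x^2 - 2*x*y + 2*y^2 + 3*y

Degree: no degree-1 curve has this shape, so deg p = 2.
Checking where it meets the axes: it meets the y-axis at y = 0 (among the integer gridlines); it crosses the x-axis at the gridline x = 0.
These observations pin down the coefficients.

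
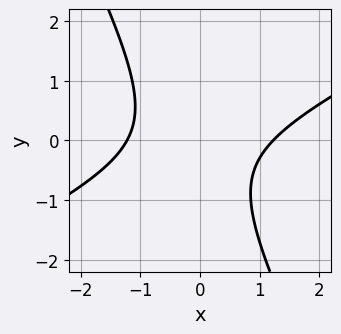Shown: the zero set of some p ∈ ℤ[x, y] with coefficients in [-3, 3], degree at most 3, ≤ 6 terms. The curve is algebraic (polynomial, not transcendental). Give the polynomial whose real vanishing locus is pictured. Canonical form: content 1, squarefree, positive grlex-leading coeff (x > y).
(a) deg p = 2. The shape is more complex than any degree-1 curve.
(b) Observable constraints: the curve avoids every integer y-axis point in the box.
(c) Together with the visible shape, these determine p as stated.

2*x^2 - 3*x*y - 2*y^2 - y - 3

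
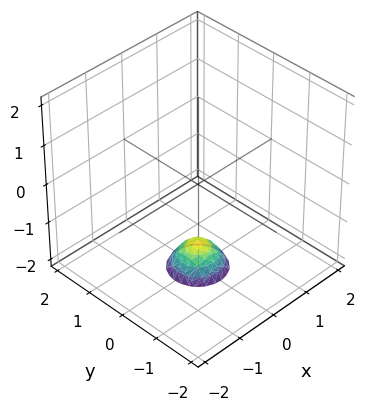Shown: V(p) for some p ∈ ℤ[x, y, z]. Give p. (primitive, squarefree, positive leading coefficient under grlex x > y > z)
3*x^2 + 3*y^2 + 2*z + 3

First, deg p = 2.
Next, symmetries: rotational symmetry about the z-axis ⇒ p depends on x, y only through x² + y².
Next, observable constraints: the surface avoids every integer x-axis point in the box; no y-intercept at any integer in the box; a circular section at z = -2 has radius between 0 and 1.
Finally, putting this together gives p.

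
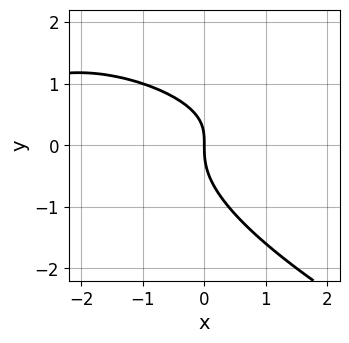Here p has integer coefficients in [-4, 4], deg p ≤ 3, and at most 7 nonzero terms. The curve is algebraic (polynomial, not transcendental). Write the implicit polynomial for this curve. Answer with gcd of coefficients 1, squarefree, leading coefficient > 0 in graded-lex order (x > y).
(a) Degree: no degree-2 curve has this shape, so deg p = 3.
(b) Reading off the gridlines: it meets the x-axis at x = 0 (among the integer gridlines); it crosses the y-axis at the gridline y = 0.
(c) Putting this together gives p.

x^2*y + 3*x*y^2 + 3*y^3 - 2*x*y + 3*x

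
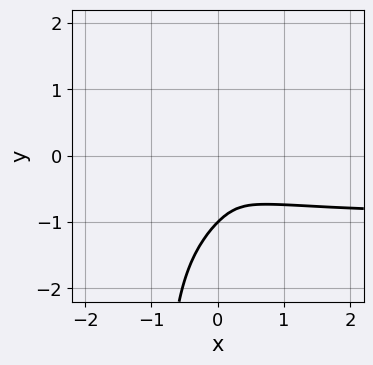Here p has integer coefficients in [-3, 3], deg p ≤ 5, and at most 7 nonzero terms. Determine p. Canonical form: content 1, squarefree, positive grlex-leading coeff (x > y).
x*y^3 + x^2*y + y^3 + x^2 + y^2

The degree is 4 — no degree-3 curve has this shape.
Checking where it meets the axes: it meets the y-axis at y = -1 (among the integer gridlines).
Putting this together gives p.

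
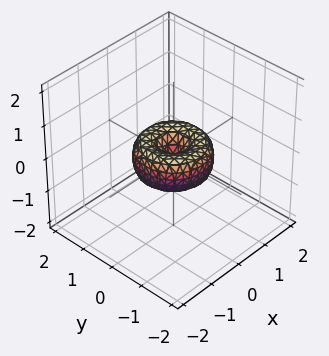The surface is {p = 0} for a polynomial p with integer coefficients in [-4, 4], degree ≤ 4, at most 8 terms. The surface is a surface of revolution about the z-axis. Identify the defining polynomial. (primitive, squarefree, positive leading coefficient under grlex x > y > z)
(a) deg p = 4.
(b) Symmetry: the surface is invariant under rotation about z: p = q(x² + y², z).
(c) From the axis intercepts and sections: a circular section at z = 0 has radius exactly 1; one z-axis crossing is at z = 0; among the integer gridlines, it crosses the y-axis at y ∈ {-1, 0, 1}; among the integer gridlines, it crosses the x-axis at x ∈ {-1, 0, 1}.
(d) Together with the visible shape, these determine p as stated.

x^4 + 2*x^2*y^2 + y^4 - x^2 - y^2 + z^2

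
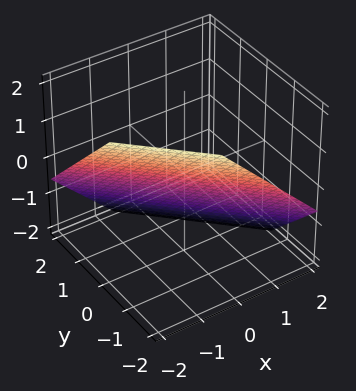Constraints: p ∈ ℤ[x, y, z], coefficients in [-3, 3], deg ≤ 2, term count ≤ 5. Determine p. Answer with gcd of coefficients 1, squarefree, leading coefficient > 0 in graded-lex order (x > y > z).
The degree is 1 — the surface is flat (a plane).
Matching integer coefficients to the picture gives p.

3*x + 3*y + 3*z + 2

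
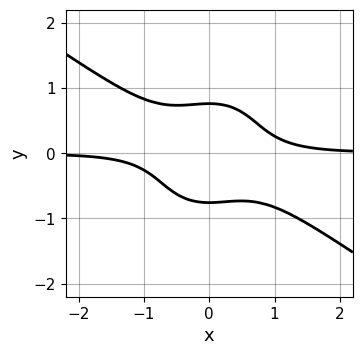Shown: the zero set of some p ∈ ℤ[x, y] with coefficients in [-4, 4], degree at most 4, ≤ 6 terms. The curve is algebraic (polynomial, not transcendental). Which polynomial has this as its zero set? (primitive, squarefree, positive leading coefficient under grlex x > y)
deg p = 4. No degree-3 curve has this shape.
Reading off the gridlines: the curve avoids every integer x-axis point in the box.
Assembling these constraints gives the stated polynomial.

3*x^3*y + 3*x^2*y^2 + 3*y^4 - 1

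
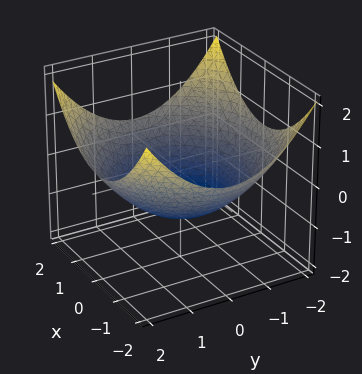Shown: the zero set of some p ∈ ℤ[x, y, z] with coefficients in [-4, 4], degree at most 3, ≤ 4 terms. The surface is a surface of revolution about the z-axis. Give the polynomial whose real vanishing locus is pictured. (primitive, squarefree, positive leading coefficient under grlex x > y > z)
First, degree: the shape is more complex than any degree-1 surface, so deg p = 2.
Then, symmetries: rotational symmetry about the z-axis ⇒ p depends on x, y only through x² + y².
Then, observable constraints: a circular section at z = 0 has radius between 1 and 2; one z-axis crossing is at z = -1.
Finally, fitting integer coefficients to these (and the overall shape) gives p.

x^2 + y^2 - 3*z - 3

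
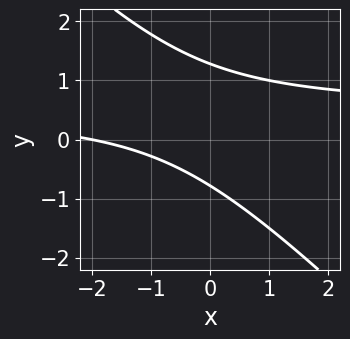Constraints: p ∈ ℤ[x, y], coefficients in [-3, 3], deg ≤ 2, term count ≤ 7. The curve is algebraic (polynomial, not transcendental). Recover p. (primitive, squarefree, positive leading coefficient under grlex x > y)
2*x*y + 2*y^2 - x - y - 2

(a) deg p = 2. A generic line meets the curve in up to 2 points.
(b) From the axis intercepts and sections: it crosses the x-axis at the gridline x = -2.
(c) These observations pin down the coefficients.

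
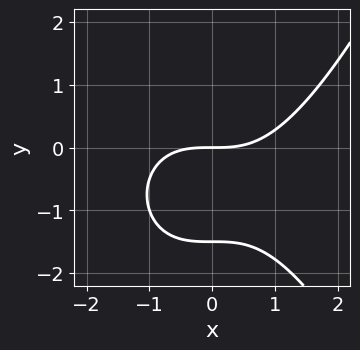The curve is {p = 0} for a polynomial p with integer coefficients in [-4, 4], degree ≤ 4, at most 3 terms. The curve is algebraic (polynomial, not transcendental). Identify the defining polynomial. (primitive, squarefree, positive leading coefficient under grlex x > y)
x^3 - 2*y^2 - 3*y

Degree: the shape is more complex than any degree-2 curve, so deg p = 3.
Checking where it meets the axes: it meets the x-axis at x = 0 (among the integer gridlines); one y-axis crossing is at y = 0.
Together with the visible shape, these determine p as stated.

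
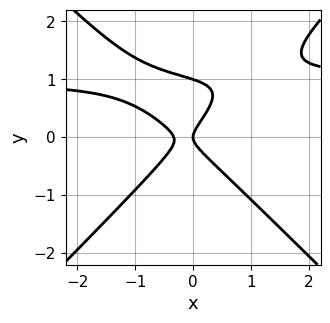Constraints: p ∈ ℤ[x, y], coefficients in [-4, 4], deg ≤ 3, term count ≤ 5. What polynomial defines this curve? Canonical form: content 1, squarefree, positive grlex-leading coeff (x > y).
3*x^2*y - 3*y^3 - 3*x^2 + 3*y^2 - x

The degree is 3 — a generic line meets the curve in up to 3 points.
Observable constraints: it meets the x-axis at x = 0 (among the integer gridlines); the y-axis gridline crossings are at y ∈ {0, 1}.
Fitting integer coefficients to these (and the overall shape) gives p.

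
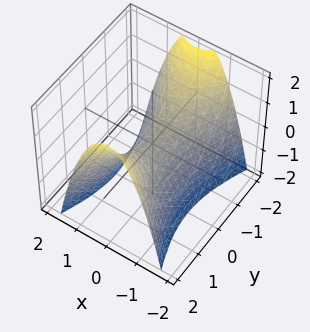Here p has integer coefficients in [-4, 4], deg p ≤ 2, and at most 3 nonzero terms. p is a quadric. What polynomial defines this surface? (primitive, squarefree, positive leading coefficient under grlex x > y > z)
1. Degree: a saddle surface; a quadric, so deg p = 2.
2. Symmetries: it's symmetric under y → −y, forcing even powers of y; mirror symmetry x ↦ −x ⇒ only even powers of x.
3. From the axis intercepts and sections: it crosses the x-axis at the gridline x = 0; one y-axis crossing is at y = 0; it crosses the z-axis at the gridline z = 0.
4. Fitting integer coefficients to these (and the overall shape) gives p.

3*x^2 - y^2 + 2*z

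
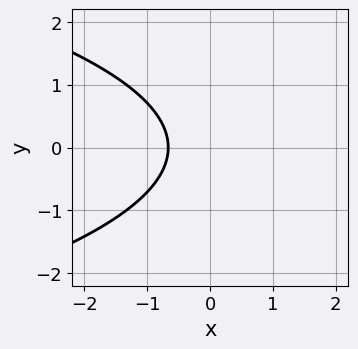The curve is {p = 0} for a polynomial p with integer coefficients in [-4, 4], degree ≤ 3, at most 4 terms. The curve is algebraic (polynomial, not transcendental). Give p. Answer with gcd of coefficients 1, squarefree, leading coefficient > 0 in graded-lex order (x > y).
2*y^2 + 3*x + 2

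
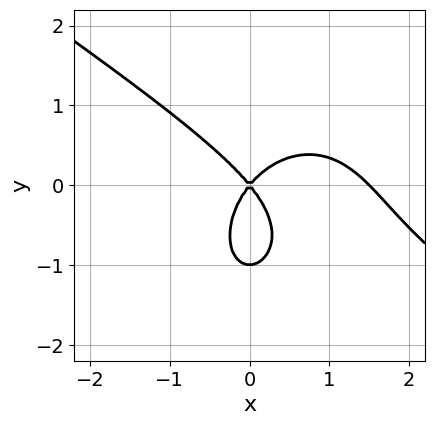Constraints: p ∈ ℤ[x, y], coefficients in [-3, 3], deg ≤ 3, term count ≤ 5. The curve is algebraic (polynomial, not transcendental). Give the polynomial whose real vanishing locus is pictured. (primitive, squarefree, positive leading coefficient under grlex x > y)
2*x^3 + 2*x^2*y + 2*y^3 - 3*x^2 + 2*y^2

deg p = 3.
Reading off the gridlines: among the integer gridlines, it crosses the y-axis at y ∈ {-1, 0}; one x-axis crossing is at x = 0.
Fitting integer coefficients to these (and the overall shape) gives p.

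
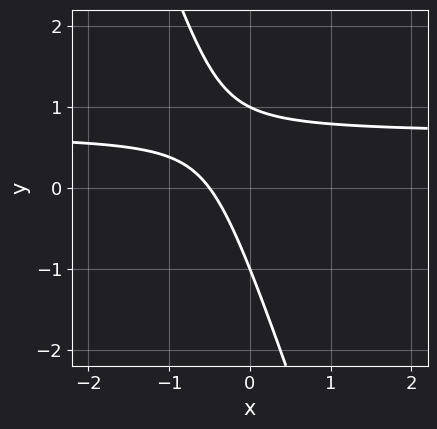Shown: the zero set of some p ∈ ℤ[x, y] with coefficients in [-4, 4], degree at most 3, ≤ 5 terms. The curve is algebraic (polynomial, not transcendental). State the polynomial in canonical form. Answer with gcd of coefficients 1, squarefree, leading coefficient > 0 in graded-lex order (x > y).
3*x*y + y^2 - 2*x - 1

(a) Degree: the shape is more complex than any degree-1 curve, so deg p = 2.
(b) Against the integer gridlines: the y-axis gridline crossings are at y ∈ {-1, 1}.
(c) Assembling these constraints gives the stated polynomial.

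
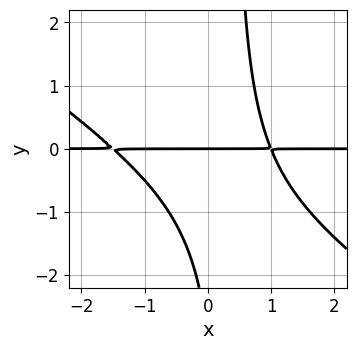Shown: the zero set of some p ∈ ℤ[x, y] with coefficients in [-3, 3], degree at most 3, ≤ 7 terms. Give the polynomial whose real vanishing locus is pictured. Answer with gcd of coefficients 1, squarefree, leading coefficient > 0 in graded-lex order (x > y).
First, degree: the shape is more complex than any degree-2 curve, so deg p = 3.
Next, from the visible intercepts: one y-axis crossing is at y = 0; the visible x-axis segment lies entirely on the curve.
Finally, these observations pin down the coefficients.

2*x^2*y + 3*x*y^2 + x*y - y^2 - 3*y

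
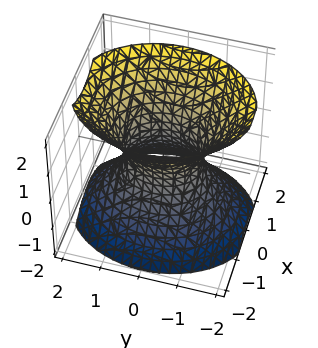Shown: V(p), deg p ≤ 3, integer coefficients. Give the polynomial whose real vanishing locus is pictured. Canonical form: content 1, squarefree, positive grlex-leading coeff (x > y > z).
3*x^2 + 2*y^2 - 2*z^2 - 2

First, deg p = 2. One connected sheet with a waist; a quadric.
Next, symmetries: it's symmetric under y → −y, forcing even powers of y; it's symmetric under z → −z, forcing even powers of z; it's symmetric under x → −x, forcing even powers of x.
Then, checking where it meets the axes: the surface avoids every integer z-axis point in the box; among the integer gridlines, it crosses the y-axis at y ∈ {-1, 1}.
Finally, together with the visible shape, these determine p as stated.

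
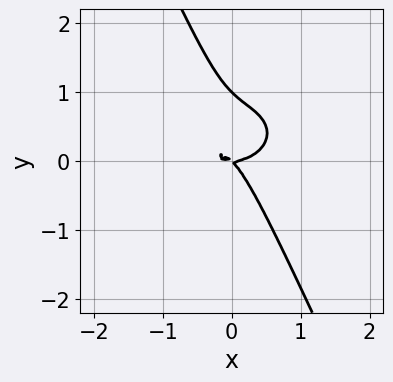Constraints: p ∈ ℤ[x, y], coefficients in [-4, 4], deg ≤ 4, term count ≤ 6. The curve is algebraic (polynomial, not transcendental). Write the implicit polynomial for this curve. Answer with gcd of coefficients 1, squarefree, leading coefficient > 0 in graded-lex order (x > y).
x^3 + 2*x*y^2 + y^3 - x*y - y^2

(a) deg p = 3. The shape is more complex than any degree-2 curve.
(b) Reading off the gridlines: the y-axis gridline crossings are at y ∈ {0, 1}; it crosses the x-axis at the gridline x = 0.
(c) Putting this together gives p.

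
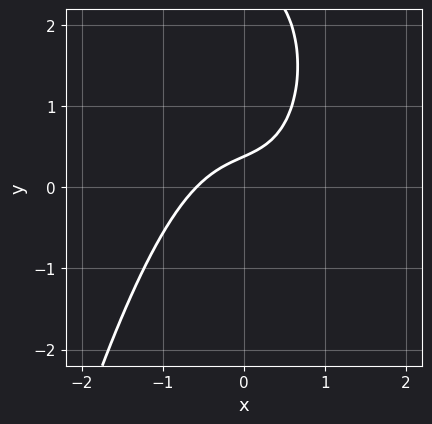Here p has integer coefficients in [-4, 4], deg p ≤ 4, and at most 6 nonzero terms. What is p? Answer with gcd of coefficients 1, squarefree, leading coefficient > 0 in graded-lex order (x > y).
2*x^3 + y^2 + x - 3*y + 1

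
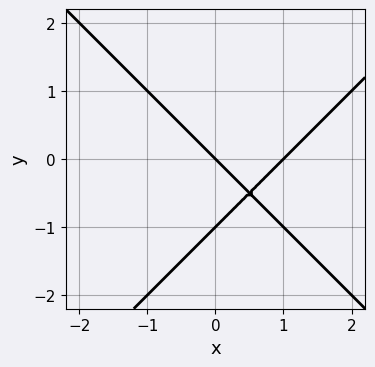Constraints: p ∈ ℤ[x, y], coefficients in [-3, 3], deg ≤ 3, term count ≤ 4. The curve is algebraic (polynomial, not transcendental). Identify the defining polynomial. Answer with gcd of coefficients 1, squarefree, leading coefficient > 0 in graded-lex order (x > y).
x^2 - y^2 - x - y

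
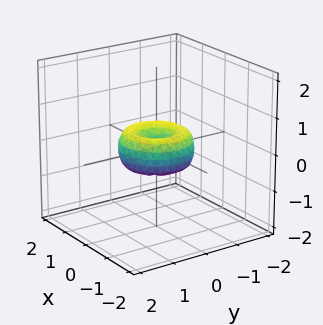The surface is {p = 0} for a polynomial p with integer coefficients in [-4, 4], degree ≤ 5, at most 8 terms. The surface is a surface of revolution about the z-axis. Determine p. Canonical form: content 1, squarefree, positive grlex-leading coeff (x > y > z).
x^4 + 2*x^2*y^2 + y^4 - x^2 - y^2 + z^2

First, deg p = 4. A generic line meets the surface in up to 4 points.
Then, by symmetry, the surface is invariant under rotation about z: p = q(x² + y², z).
Then, from the visible intercepts: a circular section at z = 0 has radius exactly 1; among the integer gridlines, it crosses the y-axis at y ∈ {-1, 0, 1}.
Finally, assembling these constraints gives the stated polynomial. Check: (-1, 0, 0) on the x-axis lies on the surface, and p(-1, 0, 0) = 0. ✓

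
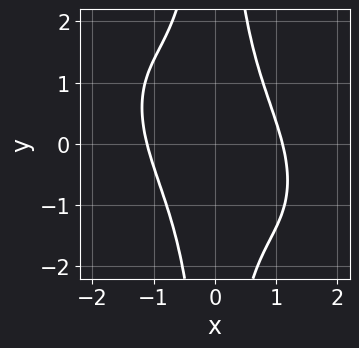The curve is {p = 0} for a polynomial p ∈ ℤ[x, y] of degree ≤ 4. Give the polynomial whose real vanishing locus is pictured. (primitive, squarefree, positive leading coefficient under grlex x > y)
First, degree: no degree-3 curve has this shape, so deg p = 4.
Then, from the axis intercepts and sections: it misses every integer gridline on the y-axis.
Finally, fitting integer coefficients to these (and the overall shape) gives p.

2*x^4 + 2*x^3*y + 2*x^2*y^2 - 3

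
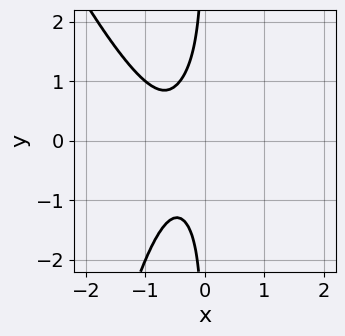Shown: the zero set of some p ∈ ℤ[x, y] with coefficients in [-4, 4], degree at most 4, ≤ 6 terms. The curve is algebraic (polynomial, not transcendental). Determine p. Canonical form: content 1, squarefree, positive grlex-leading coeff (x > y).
First, degree: the shape is more complex than any degree-3 curve, so deg p = 4.
Then, checking where it meets the axes: no x-intercept at any integer in the box; the curve avoids every integer y-axis point in the box.
Finally, the integer polynomial consistent with all of this is the stated p.

3*x^4 + x^3*y - x^2*y + 2*x*y^2 + 1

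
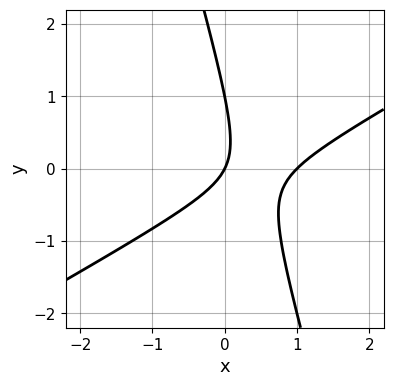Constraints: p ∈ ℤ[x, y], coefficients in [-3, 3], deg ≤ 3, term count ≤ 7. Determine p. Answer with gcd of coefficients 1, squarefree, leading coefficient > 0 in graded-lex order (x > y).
2*x^2 - 3*x*y - y^2 - 2*x + y

First, deg p = 2.
Then, checking where it meets the axes: the y-axis gridline crossings are at y ∈ {0, 1}; among the integer gridlines, it crosses the x-axis at x ∈ {0, 1}.
Finally, putting this together gives p.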